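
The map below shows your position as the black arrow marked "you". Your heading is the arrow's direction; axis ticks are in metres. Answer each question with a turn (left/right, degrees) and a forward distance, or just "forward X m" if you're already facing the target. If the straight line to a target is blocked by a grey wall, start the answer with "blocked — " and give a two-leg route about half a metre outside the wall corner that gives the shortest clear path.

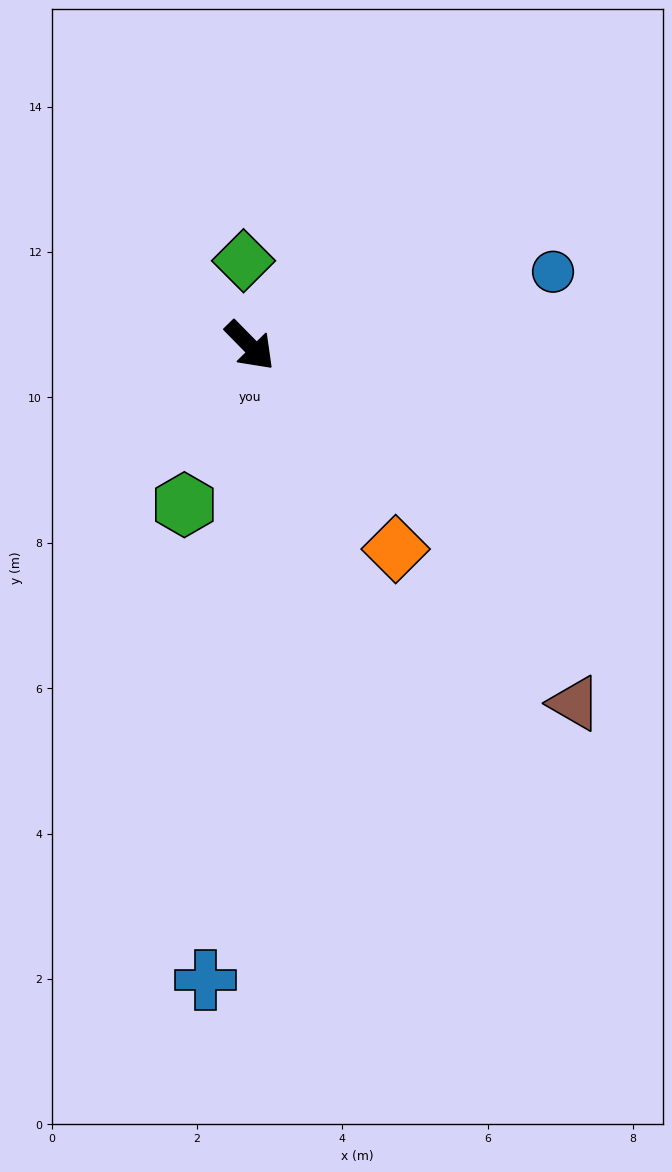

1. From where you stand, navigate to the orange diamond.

turn right 9°, forward 3.4 m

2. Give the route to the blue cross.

turn right 49°, forward 8.7 m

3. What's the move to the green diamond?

turn left 140°, forward 1.2 m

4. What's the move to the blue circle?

turn left 59°, forward 4.3 m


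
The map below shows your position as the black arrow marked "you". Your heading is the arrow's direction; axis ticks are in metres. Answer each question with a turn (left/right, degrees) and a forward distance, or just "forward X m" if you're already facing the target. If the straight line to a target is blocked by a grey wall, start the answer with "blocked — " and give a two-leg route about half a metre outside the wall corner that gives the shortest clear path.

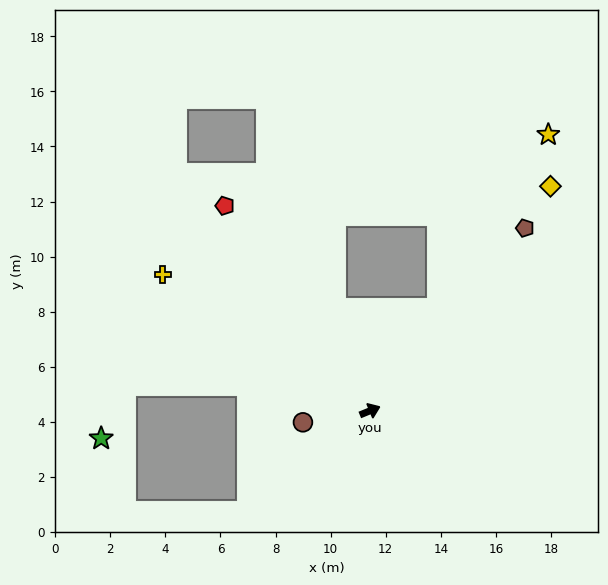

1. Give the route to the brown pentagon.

turn left 27°, forward 8.7 m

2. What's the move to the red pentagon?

turn left 103°, forward 9.1 m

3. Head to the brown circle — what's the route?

turn left 167°, forward 2.5 m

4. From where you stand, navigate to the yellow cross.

turn left 124°, forward 9.0 m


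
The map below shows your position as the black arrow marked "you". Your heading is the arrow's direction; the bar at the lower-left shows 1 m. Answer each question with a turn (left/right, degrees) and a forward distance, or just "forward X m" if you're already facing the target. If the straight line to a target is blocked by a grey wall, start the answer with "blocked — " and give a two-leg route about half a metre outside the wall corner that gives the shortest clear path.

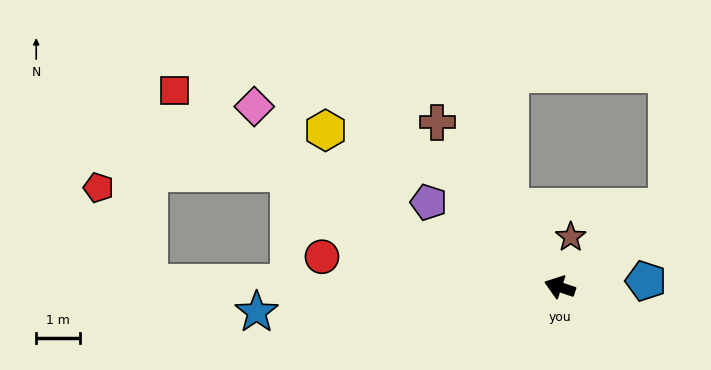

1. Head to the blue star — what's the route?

turn left 23°, forward 6.9 m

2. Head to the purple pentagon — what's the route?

turn right 14°, forward 3.6 m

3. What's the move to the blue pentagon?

turn right 157°, forward 2.0 m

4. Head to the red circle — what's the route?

turn left 11°, forward 5.5 m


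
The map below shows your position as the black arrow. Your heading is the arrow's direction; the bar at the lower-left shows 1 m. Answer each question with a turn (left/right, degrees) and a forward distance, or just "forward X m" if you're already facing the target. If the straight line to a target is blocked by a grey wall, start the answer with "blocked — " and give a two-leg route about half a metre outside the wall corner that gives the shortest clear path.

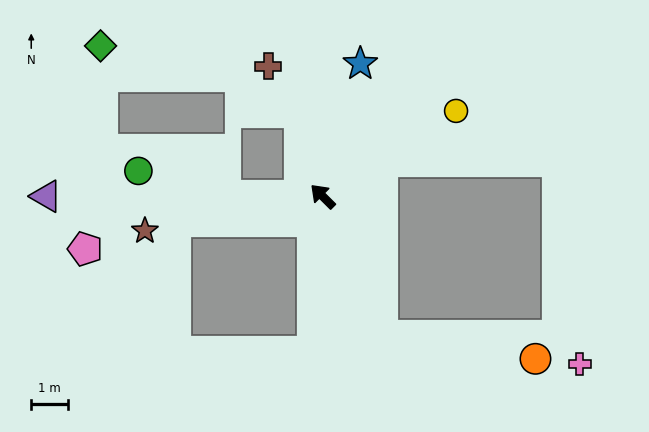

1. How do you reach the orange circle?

blocked — turn left 158°, forward 4.2 m, then turn left 58°, forward 4.2 m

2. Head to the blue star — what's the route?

turn right 61°, forward 3.8 m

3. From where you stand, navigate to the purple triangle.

turn left 45°, forward 7.6 m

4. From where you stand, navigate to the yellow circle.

turn right 103°, forward 4.3 m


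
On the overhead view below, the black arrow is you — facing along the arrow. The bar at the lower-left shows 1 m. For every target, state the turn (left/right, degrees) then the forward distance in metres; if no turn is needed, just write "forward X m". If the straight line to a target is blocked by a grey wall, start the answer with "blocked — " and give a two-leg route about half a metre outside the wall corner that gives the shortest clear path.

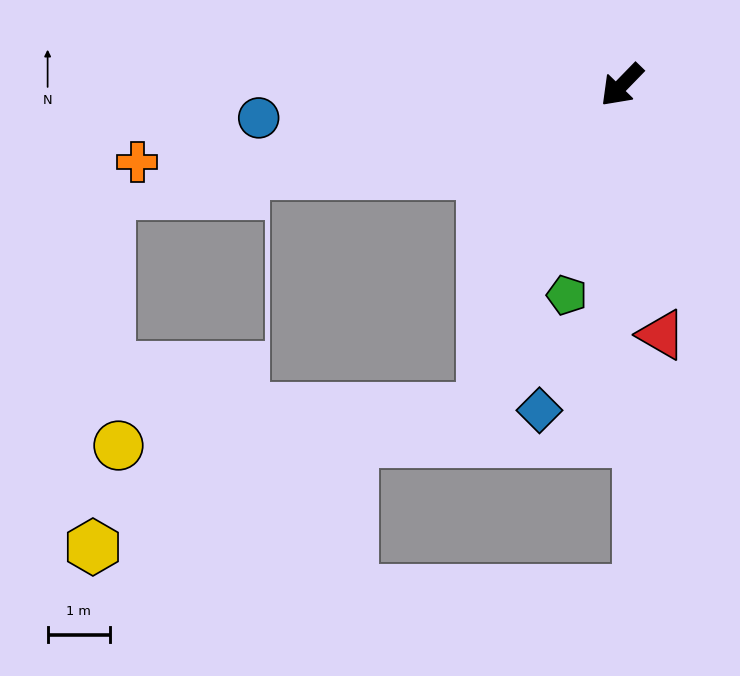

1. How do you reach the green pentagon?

turn left 30°, forward 3.5 m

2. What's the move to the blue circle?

turn right 41°, forward 5.9 m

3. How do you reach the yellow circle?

blocked — turn left 21°, forward 5.7 m, then turn right 61°, forward 5.9 m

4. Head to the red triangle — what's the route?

turn left 53°, forward 4.1 m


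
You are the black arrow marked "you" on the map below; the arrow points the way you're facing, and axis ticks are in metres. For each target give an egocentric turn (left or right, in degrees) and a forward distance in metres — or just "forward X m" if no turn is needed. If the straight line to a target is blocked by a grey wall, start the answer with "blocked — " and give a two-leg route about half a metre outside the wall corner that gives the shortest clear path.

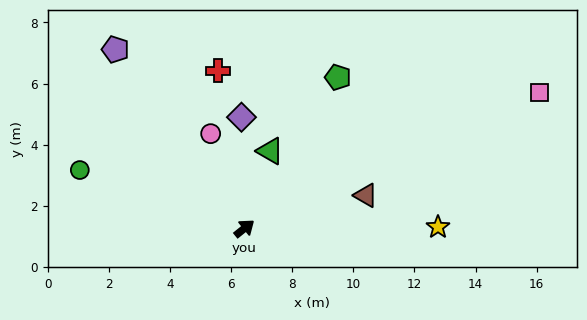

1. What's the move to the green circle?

turn left 122°, forward 5.7 m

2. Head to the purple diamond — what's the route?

turn left 53°, forward 3.6 m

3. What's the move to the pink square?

turn right 14°, forward 10.6 m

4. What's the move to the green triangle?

turn left 33°, forward 2.7 m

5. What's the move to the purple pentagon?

turn left 87°, forward 7.2 m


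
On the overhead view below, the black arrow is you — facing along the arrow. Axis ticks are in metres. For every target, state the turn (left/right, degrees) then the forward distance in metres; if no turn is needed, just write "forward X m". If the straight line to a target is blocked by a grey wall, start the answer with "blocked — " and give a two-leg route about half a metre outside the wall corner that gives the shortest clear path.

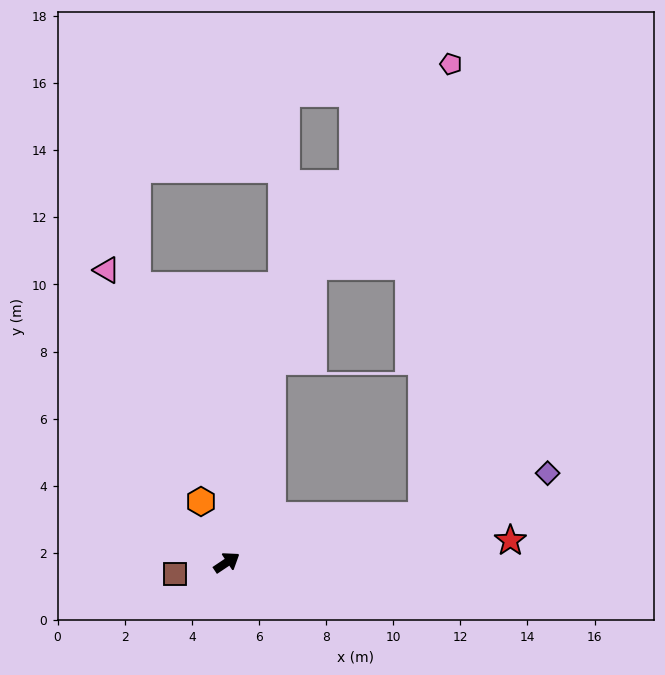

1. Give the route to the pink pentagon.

blocked — turn right 20°, forward 6.0 m, then turn left 73°, forward 13.5 m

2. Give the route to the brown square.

turn left 159°, forward 1.6 m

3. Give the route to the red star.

turn right 29°, forward 8.5 m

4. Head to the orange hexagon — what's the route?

turn left 79°, forward 2.0 m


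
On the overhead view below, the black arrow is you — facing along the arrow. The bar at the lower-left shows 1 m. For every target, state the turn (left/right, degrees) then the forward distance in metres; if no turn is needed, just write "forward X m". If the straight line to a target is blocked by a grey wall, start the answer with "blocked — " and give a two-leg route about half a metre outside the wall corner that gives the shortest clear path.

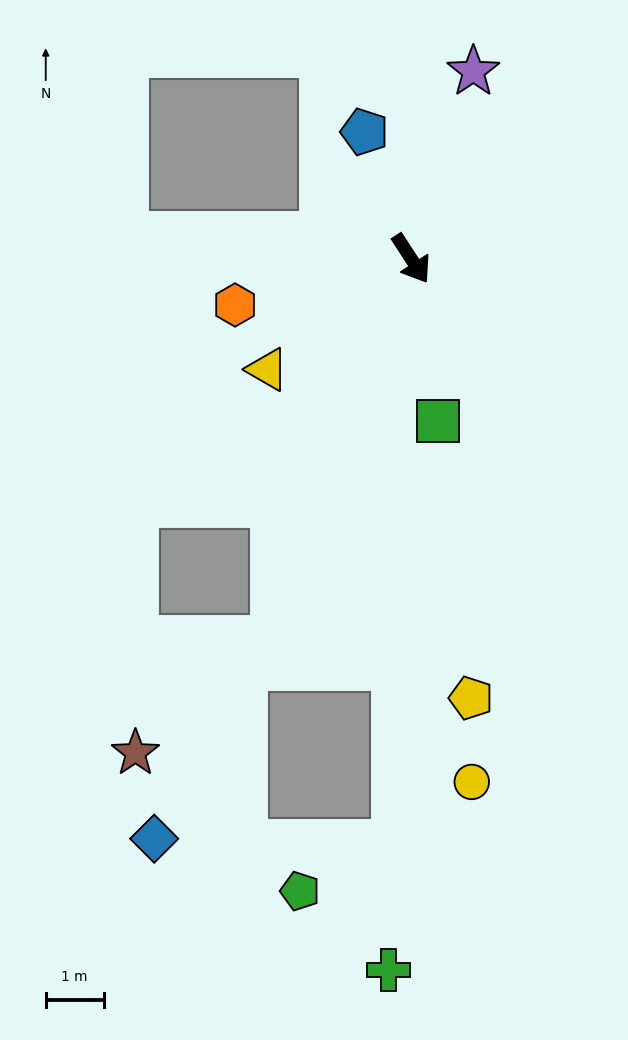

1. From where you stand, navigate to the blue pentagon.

turn left 167°, forward 2.3 m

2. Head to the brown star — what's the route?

blocked — turn right 53°, forward 7.0 m, then turn right 31°, forward 3.1 m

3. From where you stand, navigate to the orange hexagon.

turn right 108°, forward 3.1 m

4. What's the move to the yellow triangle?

turn right 85°, forward 3.1 m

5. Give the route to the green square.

turn right 24°, forward 2.8 m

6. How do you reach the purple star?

turn left 129°, forward 3.4 m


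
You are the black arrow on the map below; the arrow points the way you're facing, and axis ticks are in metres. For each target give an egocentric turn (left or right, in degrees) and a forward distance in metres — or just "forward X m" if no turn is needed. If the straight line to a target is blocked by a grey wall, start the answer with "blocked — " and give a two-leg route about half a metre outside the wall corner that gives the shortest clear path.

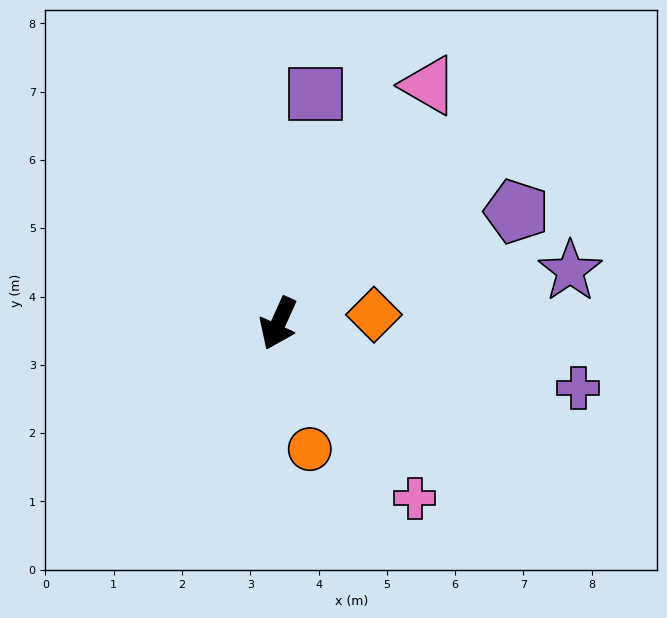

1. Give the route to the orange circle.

turn left 38°, forward 1.9 m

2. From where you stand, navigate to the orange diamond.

turn left 120°, forward 1.4 m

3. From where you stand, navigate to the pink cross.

turn left 62°, forward 3.2 m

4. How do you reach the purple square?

turn right 165°, forward 3.4 m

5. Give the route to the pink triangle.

turn left 172°, forward 4.1 m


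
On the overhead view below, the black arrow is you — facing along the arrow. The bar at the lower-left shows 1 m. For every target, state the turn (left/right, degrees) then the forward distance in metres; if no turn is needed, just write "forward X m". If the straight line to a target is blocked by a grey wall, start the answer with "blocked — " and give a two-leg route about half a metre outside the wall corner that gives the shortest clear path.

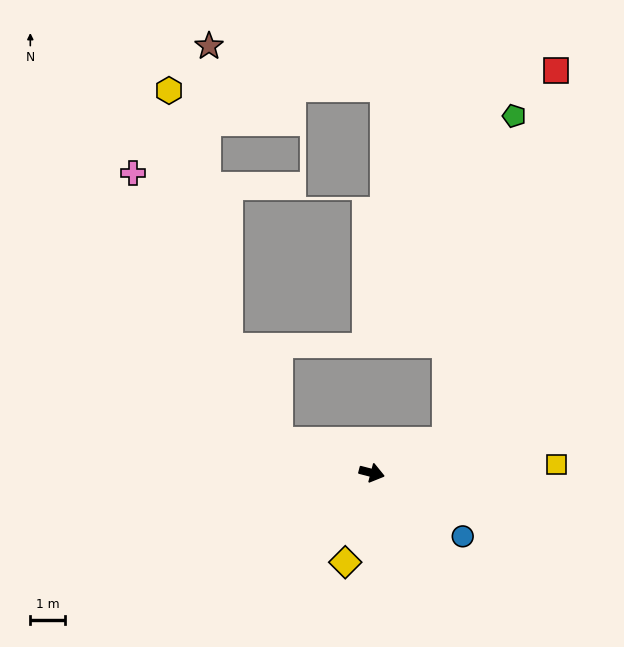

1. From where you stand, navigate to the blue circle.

turn right 20°, forward 3.2 m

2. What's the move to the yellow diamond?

turn right 92°, forward 2.7 m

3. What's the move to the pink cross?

blocked — turn left 176°, forward 2.9 m, then turn right 43°, forward 8.9 m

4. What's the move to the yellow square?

turn left 17°, forward 5.4 m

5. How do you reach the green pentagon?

blocked — turn left 37°, forward 2.4 m, then turn left 56°, forward 9.7 m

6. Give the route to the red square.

blocked — turn left 37°, forward 2.4 m, then turn left 51°, forward 11.3 m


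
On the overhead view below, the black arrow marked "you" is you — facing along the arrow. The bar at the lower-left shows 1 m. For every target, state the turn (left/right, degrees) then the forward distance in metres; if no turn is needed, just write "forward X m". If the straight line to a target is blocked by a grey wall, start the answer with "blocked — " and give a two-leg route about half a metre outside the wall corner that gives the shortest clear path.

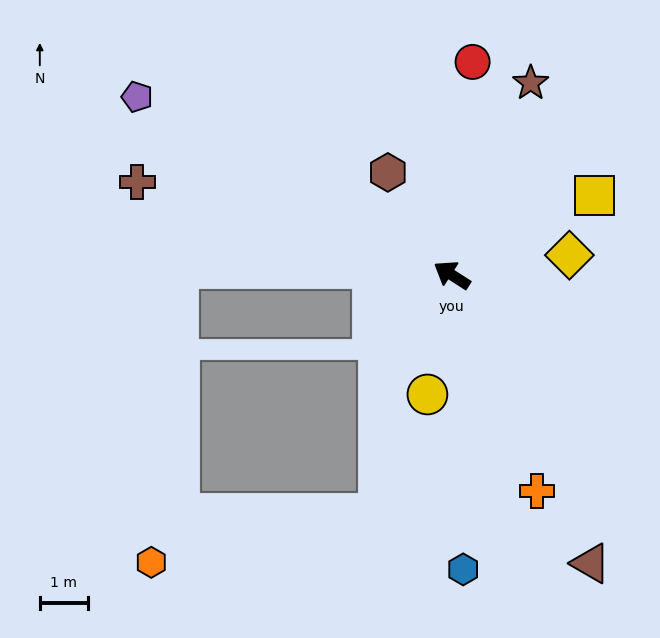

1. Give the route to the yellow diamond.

turn right 138°, forward 2.5 m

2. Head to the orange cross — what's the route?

turn left 144°, forward 4.9 m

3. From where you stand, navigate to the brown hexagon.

turn right 25°, forward 2.5 m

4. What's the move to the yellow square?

turn right 118°, forward 3.4 m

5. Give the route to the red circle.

turn right 63°, forward 4.5 m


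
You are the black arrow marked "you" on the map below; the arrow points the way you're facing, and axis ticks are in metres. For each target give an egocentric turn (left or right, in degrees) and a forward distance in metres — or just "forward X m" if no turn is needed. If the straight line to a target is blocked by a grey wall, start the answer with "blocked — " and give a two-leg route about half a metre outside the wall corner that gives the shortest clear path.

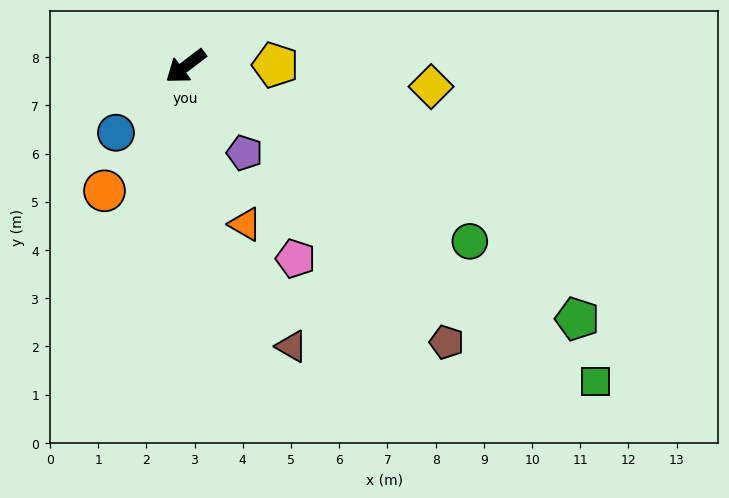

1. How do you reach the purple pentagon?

turn left 87°, forward 2.2 m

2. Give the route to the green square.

turn left 105°, forward 10.7 m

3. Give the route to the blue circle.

turn left 6°, forward 2.0 m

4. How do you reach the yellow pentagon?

turn left 143°, forward 1.9 m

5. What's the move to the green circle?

turn left 111°, forward 6.9 m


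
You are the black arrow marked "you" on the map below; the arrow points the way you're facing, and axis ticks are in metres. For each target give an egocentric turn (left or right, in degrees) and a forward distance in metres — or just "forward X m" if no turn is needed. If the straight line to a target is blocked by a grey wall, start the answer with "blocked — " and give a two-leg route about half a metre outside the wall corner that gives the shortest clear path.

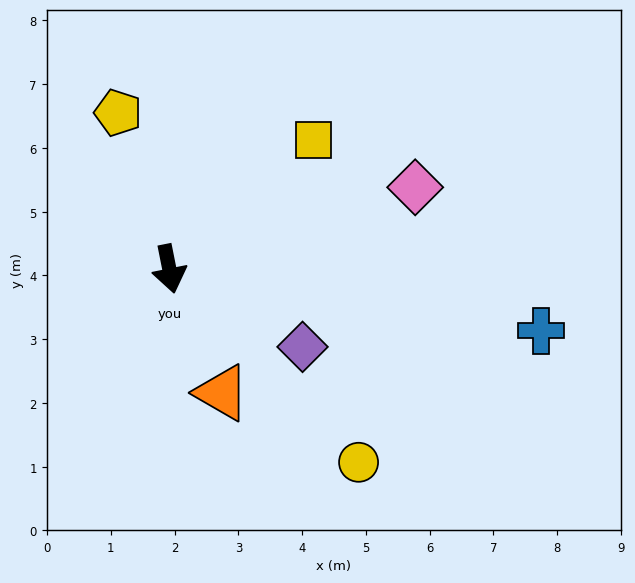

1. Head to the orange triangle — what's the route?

turn left 12°, forward 2.1 m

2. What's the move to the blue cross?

turn left 69°, forward 5.9 m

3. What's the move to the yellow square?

turn left 121°, forward 3.0 m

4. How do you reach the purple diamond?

turn left 48°, forward 2.4 m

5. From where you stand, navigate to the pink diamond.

turn left 97°, forward 4.1 m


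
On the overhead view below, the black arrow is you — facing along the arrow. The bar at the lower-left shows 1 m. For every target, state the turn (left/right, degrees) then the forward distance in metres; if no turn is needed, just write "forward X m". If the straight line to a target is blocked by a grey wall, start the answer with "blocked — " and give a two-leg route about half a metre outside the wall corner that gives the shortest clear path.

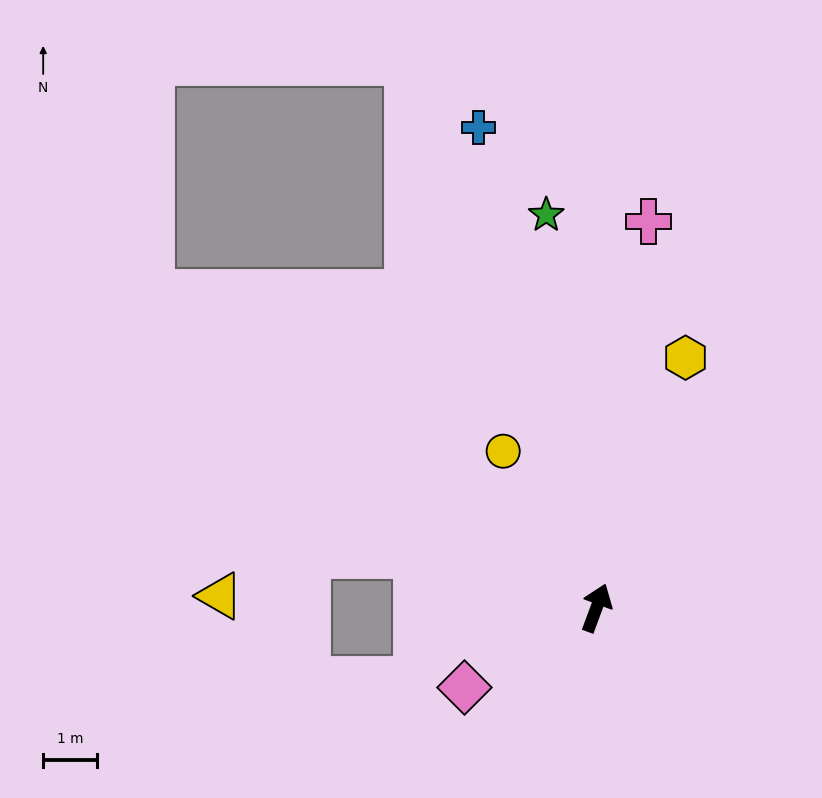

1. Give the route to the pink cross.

turn left 13°, forward 7.3 m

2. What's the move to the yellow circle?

turn left 51°, forward 3.4 m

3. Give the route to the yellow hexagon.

forward 4.9 m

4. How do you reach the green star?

turn left 28°, forward 7.4 m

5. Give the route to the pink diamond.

turn left 141°, forward 2.9 m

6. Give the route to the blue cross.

turn left 34°, forward 9.2 m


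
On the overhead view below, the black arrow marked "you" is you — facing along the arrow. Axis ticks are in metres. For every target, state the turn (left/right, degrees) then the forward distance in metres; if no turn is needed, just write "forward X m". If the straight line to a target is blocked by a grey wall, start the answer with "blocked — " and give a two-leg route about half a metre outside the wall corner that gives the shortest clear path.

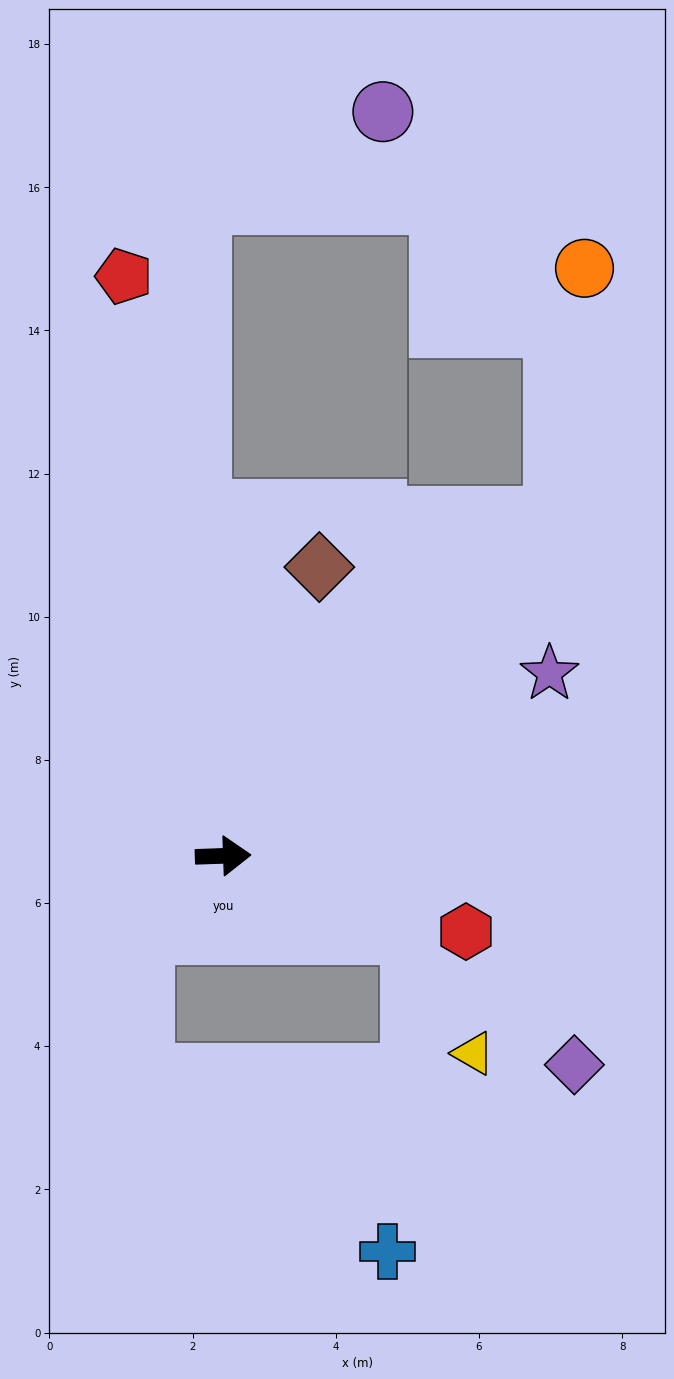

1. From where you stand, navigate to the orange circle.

blocked — turn left 44°, forward 6.6 m, then turn left 37°, forward 3.5 m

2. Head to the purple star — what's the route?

turn left 27°, forward 5.2 m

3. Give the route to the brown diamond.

turn left 70°, forward 4.3 m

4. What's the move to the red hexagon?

turn right 19°, forward 3.6 m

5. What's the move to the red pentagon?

turn left 98°, forward 8.2 m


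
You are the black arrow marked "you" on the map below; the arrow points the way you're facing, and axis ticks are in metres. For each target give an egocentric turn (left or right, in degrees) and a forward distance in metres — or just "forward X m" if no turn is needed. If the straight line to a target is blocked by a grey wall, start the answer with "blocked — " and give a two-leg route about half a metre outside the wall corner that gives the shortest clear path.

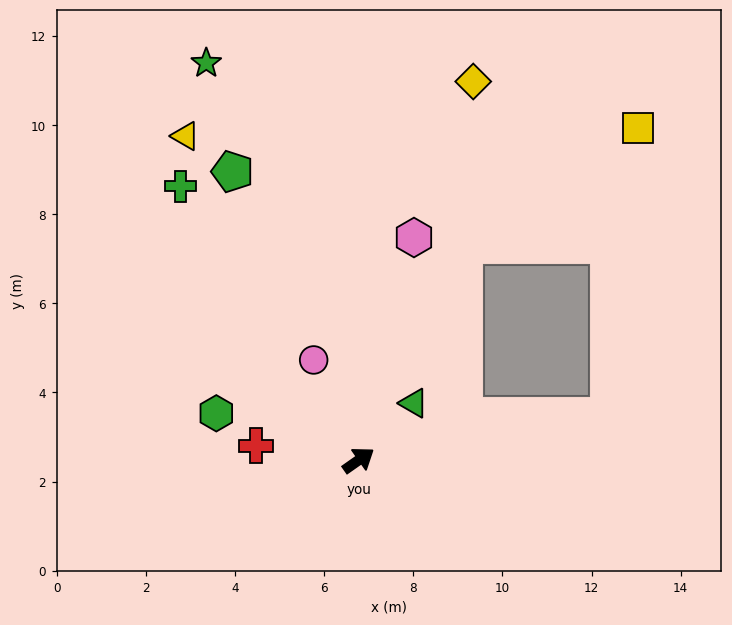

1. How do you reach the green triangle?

turn left 11°, forward 1.8 m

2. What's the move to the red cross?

turn left 137°, forward 2.3 m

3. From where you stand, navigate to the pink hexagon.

turn left 41°, forward 5.1 m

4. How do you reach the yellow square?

blocked — turn left 29°, forward 5.4 m, then turn right 30°, forward 4.7 m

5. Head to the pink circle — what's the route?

turn left 79°, forward 2.5 m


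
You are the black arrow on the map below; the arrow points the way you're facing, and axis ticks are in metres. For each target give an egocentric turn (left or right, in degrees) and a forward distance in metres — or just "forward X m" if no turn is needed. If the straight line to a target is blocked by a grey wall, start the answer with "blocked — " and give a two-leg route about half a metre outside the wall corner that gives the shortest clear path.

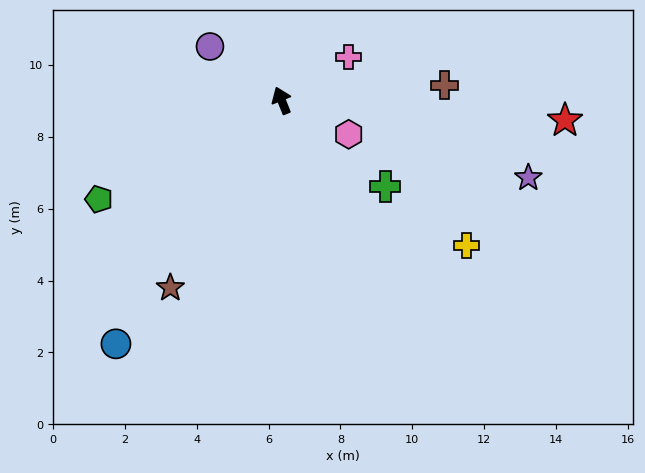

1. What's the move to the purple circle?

turn left 31°, forward 2.5 m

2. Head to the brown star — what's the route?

turn left 127°, forward 6.1 m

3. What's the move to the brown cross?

turn right 107°, forward 4.6 m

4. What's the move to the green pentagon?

turn left 97°, forward 5.8 m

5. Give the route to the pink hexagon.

turn right 139°, forward 2.1 m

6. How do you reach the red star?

turn right 116°, forward 7.9 m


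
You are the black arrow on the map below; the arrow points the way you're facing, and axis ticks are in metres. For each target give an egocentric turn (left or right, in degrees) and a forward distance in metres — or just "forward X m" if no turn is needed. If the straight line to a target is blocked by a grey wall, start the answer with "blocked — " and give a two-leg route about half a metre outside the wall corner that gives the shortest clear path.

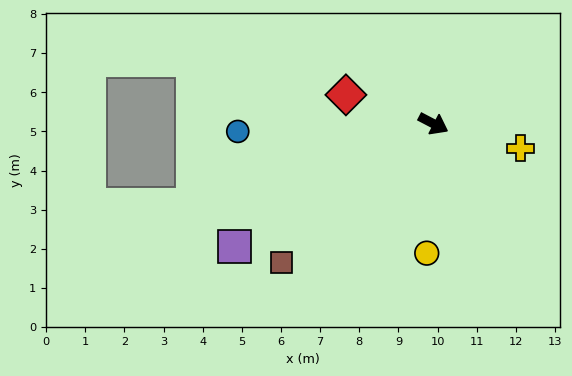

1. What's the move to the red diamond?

turn right 171°, forward 2.4 m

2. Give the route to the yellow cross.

turn left 12°, forward 2.3 m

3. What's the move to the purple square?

turn right 121°, forward 6.0 m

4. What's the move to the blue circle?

turn right 150°, forward 5.0 m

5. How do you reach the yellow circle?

turn right 65°, forward 3.3 m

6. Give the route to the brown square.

turn right 110°, forward 5.3 m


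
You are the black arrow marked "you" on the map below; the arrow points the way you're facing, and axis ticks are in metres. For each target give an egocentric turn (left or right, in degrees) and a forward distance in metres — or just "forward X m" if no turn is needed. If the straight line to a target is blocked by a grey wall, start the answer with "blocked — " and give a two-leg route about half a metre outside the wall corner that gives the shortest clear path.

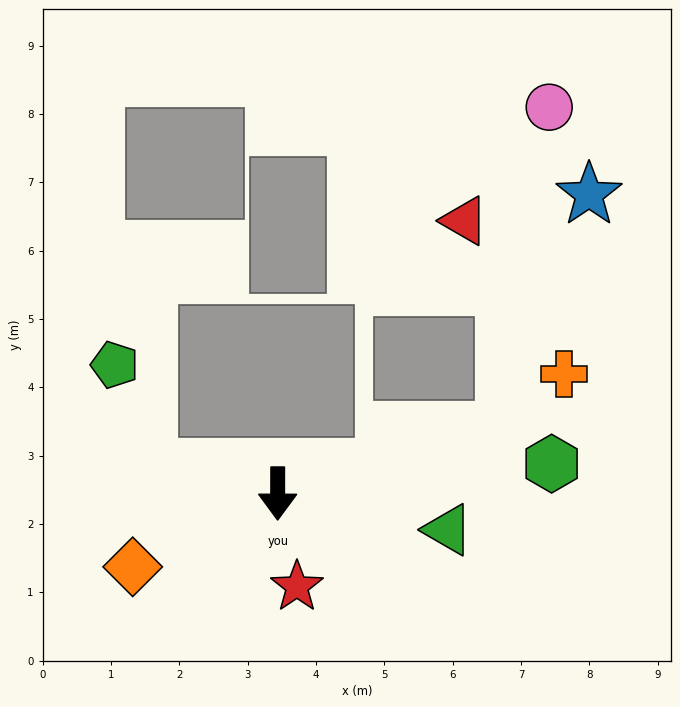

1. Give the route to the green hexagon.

turn left 96°, forward 4.0 m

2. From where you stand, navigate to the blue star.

blocked — turn left 105°, forward 3.4 m, then turn left 56°, forward 3.7 m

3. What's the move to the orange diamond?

turn right 63°, forward 2.4 m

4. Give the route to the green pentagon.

blocked — turn right 101°, forward 1.9 m, then turn right 61°, forward 1.6 m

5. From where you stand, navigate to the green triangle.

turn left 78°, forward 2.5 m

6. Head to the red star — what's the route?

turn left 12°, forward 1.4 m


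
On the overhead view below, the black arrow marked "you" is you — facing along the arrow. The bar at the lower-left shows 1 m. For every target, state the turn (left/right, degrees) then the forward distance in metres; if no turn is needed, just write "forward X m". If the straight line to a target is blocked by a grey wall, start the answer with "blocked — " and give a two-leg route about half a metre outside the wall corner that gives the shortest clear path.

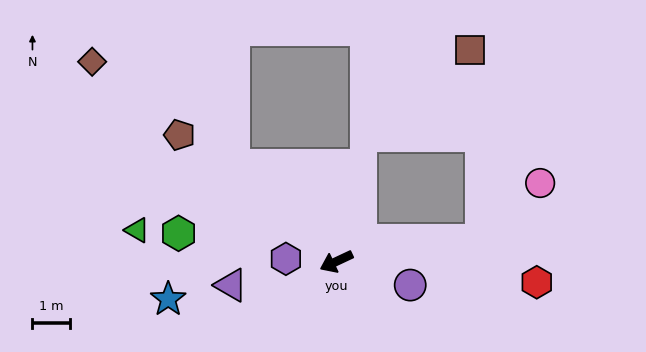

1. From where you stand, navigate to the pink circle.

blocked — turn left 163°, forward 3.9 m, then turn left 36°, forward 2.2 m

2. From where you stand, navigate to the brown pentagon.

turn right 64°, forward 5.4 m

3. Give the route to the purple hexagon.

turn right 28°, forward 1.4 m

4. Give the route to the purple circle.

turn left 137°, forward 2.1 m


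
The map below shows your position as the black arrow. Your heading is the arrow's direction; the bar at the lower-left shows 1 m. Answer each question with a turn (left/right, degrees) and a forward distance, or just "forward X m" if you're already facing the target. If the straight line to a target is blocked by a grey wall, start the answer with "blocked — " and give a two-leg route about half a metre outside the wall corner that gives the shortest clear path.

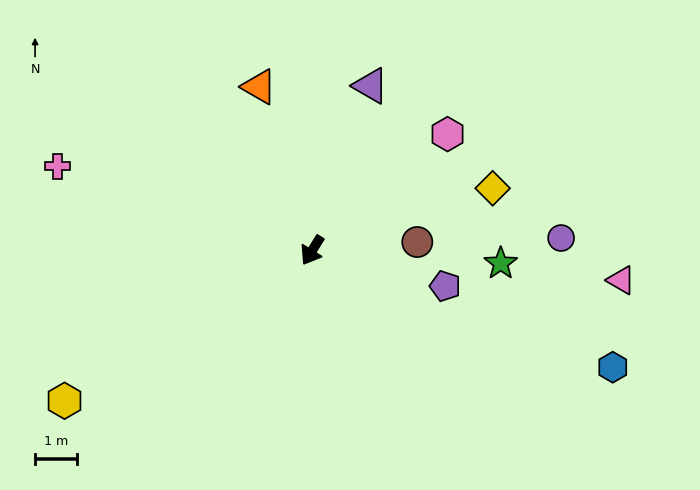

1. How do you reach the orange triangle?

turn right 130°, forward 4.1 m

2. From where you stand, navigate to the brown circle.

turn left 126°, forward 2.5 m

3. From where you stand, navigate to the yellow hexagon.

turn right 27°, forward 7.0 m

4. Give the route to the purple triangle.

turn right 168°, forward 4.2 m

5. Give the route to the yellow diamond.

turn left 141°, forward 4.6 m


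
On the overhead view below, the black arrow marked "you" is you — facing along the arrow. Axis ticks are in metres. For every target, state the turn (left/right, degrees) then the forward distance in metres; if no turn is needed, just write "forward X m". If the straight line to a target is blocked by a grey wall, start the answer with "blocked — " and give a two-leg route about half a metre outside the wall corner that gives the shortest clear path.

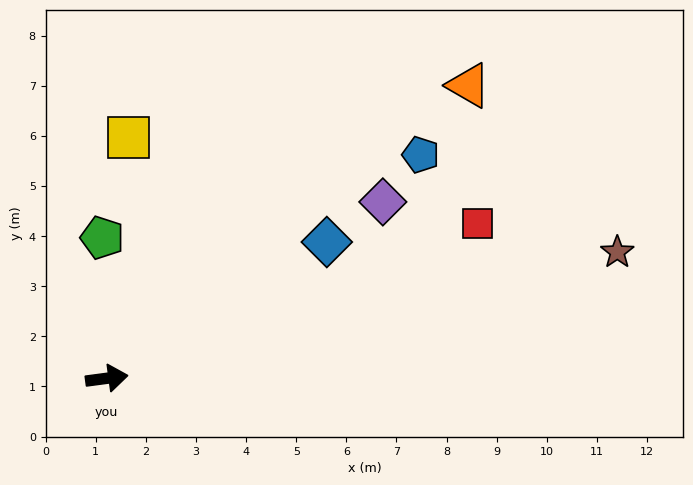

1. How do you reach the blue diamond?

turn left 24°, forward 5.2 m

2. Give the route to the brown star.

turn left 6°, forward 10.5 m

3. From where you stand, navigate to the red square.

turn left 15°, forward 8.0 m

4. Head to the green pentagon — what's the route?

turn left 84°, forward 2.8 m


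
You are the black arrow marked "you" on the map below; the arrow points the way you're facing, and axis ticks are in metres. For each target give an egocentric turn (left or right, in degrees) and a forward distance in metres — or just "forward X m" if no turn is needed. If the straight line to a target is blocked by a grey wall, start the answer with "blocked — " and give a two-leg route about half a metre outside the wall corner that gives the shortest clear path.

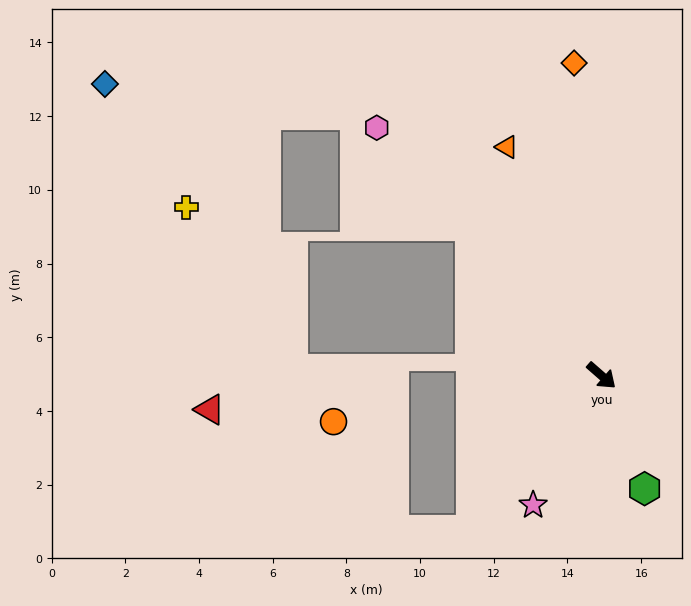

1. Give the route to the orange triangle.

turn left 154°, forward 6.7 m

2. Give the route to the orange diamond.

turn left 136°, forward 8.5 m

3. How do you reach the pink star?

turn right 77°, forward 4.0 m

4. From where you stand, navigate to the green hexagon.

turn right 28°, forward 3.3 m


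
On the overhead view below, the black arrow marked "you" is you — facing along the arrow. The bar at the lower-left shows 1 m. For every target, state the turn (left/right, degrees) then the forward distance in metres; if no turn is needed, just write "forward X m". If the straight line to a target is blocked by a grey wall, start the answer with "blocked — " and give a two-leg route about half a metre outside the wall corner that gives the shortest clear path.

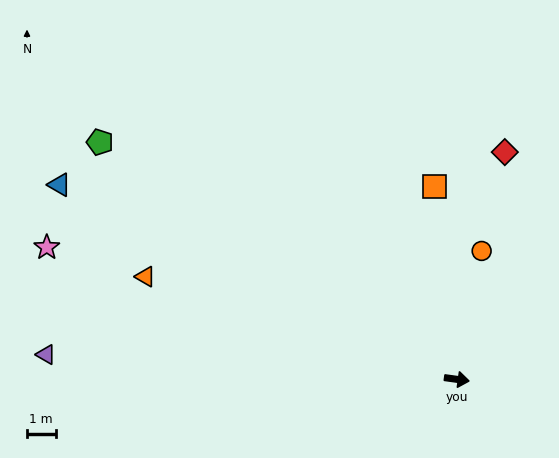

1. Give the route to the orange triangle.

turn left 170°, forward 11.5 m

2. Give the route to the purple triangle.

turn right 176°, forward 14.4 m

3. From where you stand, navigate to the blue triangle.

turn left 162°, forward 15.5 m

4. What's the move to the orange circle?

turn left 87°, forward 4.6 m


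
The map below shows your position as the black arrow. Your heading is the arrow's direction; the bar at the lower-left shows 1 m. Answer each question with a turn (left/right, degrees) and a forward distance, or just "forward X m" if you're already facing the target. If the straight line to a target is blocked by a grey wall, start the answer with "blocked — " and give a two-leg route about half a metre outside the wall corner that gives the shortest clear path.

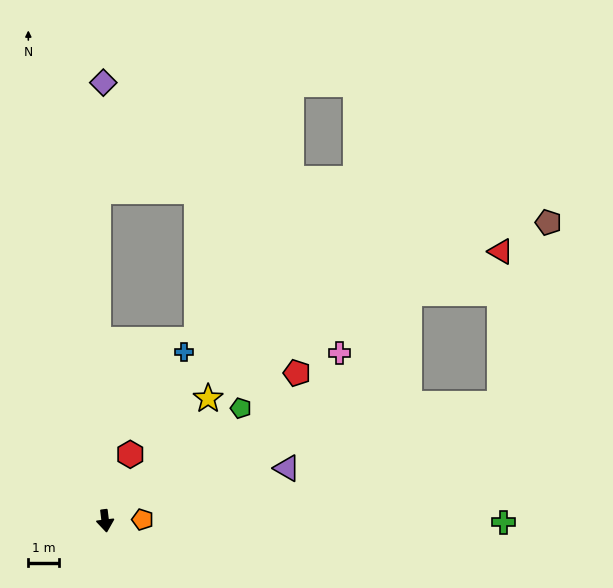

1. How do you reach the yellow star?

turn left 133°, forward 5.2 m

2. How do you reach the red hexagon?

turn left 152°, forward 2.3 m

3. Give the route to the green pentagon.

turn left 123°, forward 5.7 m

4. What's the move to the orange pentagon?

turn left 85°, forward 1.2 m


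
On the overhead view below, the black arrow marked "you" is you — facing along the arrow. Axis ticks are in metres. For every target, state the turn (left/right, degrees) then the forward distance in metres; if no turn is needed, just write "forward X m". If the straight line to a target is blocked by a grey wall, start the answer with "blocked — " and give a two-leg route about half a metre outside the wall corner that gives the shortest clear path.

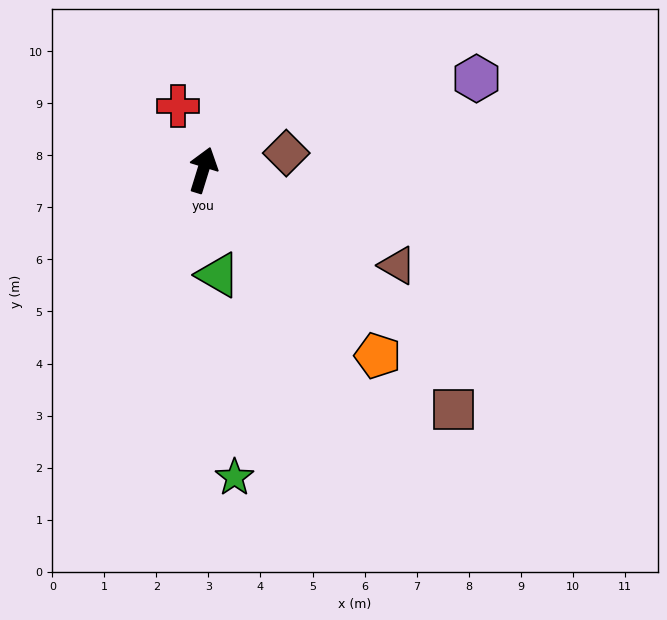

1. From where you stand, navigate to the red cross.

turn left 39°, forward 1.3 m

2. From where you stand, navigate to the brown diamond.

turn right 61°, forward 1.6 m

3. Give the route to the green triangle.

turn right 155°, forward 2.0 m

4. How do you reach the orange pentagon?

turn right 120°, forward 4.9 m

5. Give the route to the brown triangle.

turn right 99°, forward 4.2 m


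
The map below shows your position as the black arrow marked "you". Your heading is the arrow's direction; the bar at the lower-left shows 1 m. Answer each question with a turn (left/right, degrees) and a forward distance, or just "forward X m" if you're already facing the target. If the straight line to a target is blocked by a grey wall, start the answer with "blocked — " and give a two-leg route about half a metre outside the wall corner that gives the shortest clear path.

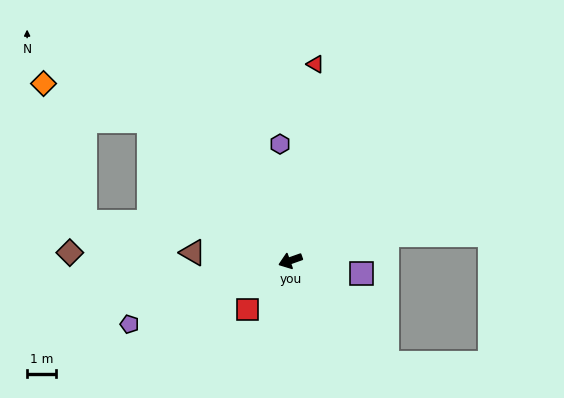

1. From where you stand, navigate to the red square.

turn left 29°, forward 2.2 m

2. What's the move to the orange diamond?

blocked — turn right 64°, forward 6.8 m, then turn left 25°, forward 3.8 m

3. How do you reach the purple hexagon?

turn right 104°, forward 4.0 m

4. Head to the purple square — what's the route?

turn left 150°, forward 2.5 m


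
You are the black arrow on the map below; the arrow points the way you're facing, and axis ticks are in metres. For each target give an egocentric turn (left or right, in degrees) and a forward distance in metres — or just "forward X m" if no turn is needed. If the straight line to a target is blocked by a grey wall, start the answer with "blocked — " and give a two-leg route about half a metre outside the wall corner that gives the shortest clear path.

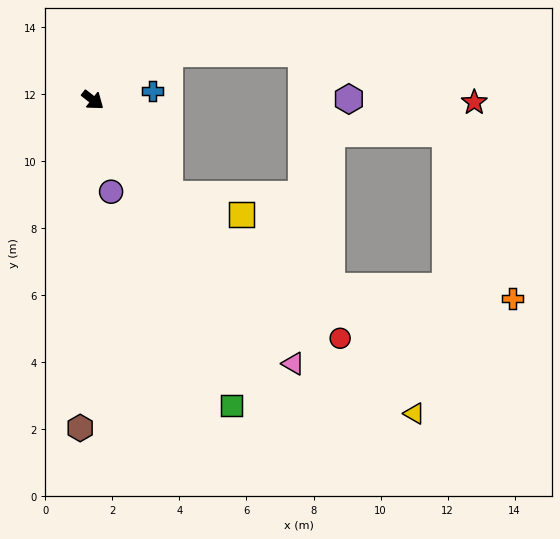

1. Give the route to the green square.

turn right 27°, forward 10.0 m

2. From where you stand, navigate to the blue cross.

turn left 47°, forward 1.8 m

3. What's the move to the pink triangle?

turn right 15°, forward 9.9 m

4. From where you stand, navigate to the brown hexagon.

turn right 54°, forward 9.8 m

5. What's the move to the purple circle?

turn right 41°, forward 2.8 m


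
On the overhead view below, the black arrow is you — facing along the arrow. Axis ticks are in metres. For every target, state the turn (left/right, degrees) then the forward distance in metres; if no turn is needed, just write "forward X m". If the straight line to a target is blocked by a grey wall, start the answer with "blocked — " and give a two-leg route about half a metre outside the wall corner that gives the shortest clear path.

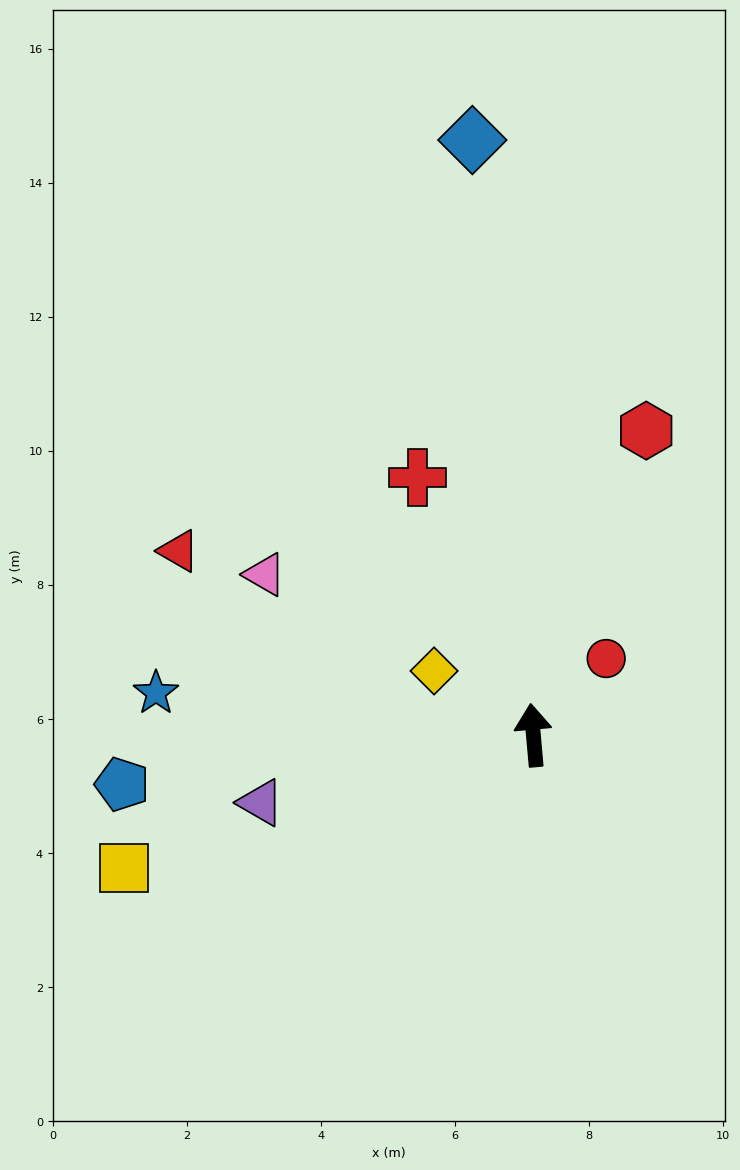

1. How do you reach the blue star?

turn left 79°, forward 5.7 m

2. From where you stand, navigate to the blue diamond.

forward 8.9 m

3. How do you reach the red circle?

turn right 49°, forward 1.6 m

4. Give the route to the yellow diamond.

turn left 52°, forward 1.8 m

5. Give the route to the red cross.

turn left 19°, forward 4.2 m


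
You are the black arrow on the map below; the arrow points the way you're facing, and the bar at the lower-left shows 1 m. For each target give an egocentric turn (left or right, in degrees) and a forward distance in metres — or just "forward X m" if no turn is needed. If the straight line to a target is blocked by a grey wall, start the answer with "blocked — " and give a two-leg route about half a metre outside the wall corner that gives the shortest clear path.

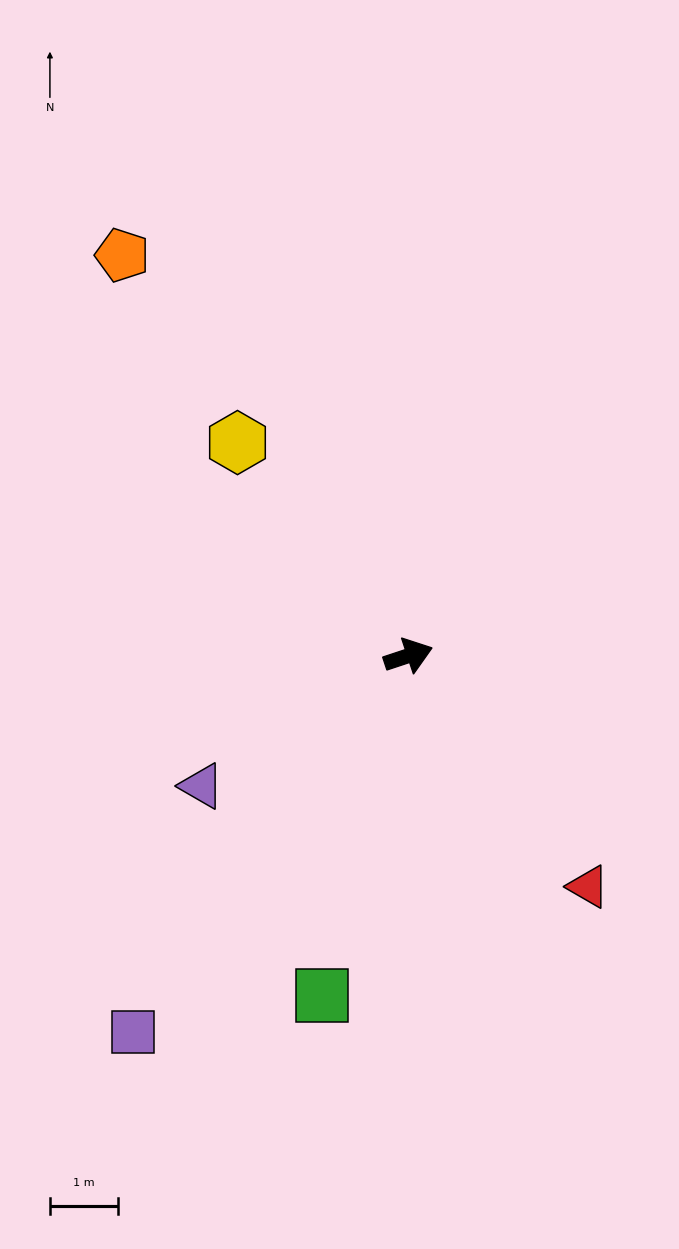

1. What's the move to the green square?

turn right 123°, forward 5.1 m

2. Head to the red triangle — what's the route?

turn right 70°, forward 4.3 m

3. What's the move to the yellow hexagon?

turn left 110°, forward 4.0 m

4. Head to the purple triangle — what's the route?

turn right 166°, forward 3.6 m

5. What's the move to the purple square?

turn right 145°, forward 6.8 m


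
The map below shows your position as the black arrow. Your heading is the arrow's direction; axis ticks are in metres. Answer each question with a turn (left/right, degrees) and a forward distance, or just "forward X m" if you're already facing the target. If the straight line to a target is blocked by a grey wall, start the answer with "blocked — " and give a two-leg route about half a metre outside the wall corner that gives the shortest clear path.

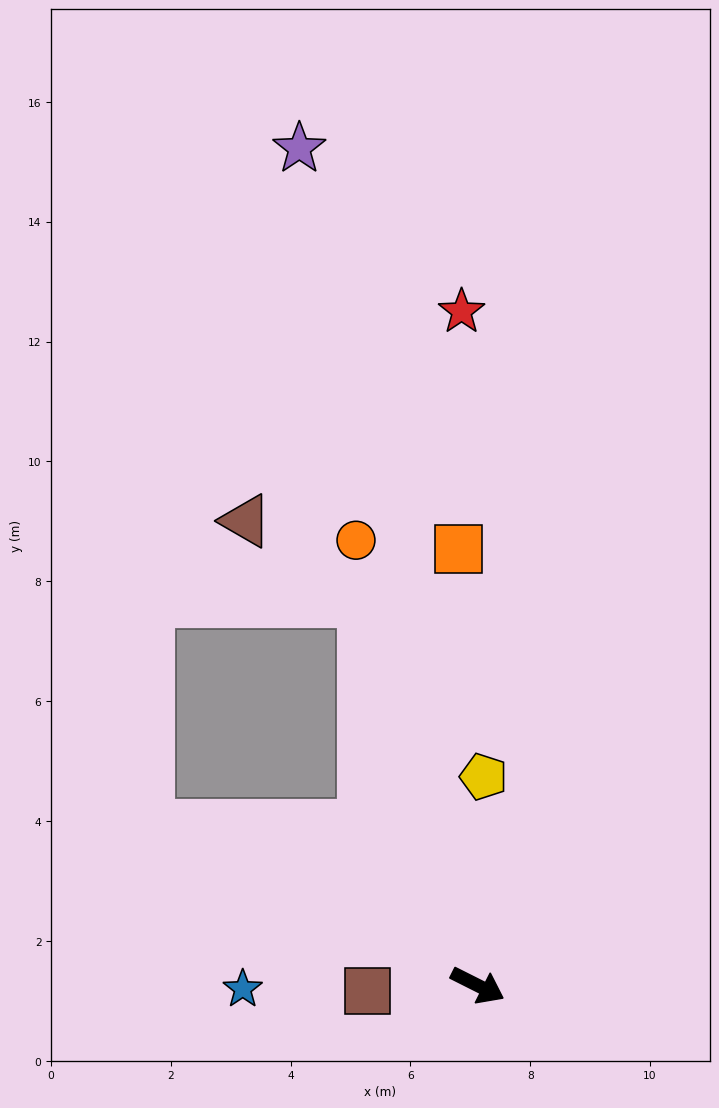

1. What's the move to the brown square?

turn right 150°, forward 1.8 m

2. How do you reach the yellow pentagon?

turn left 115°, forward 3.5 m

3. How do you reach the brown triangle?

blocked — turn left 133°, forward 6.7 m, then turn left 39°, forward 2.4 m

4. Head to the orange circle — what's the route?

turn left 132°, forward 7.7 m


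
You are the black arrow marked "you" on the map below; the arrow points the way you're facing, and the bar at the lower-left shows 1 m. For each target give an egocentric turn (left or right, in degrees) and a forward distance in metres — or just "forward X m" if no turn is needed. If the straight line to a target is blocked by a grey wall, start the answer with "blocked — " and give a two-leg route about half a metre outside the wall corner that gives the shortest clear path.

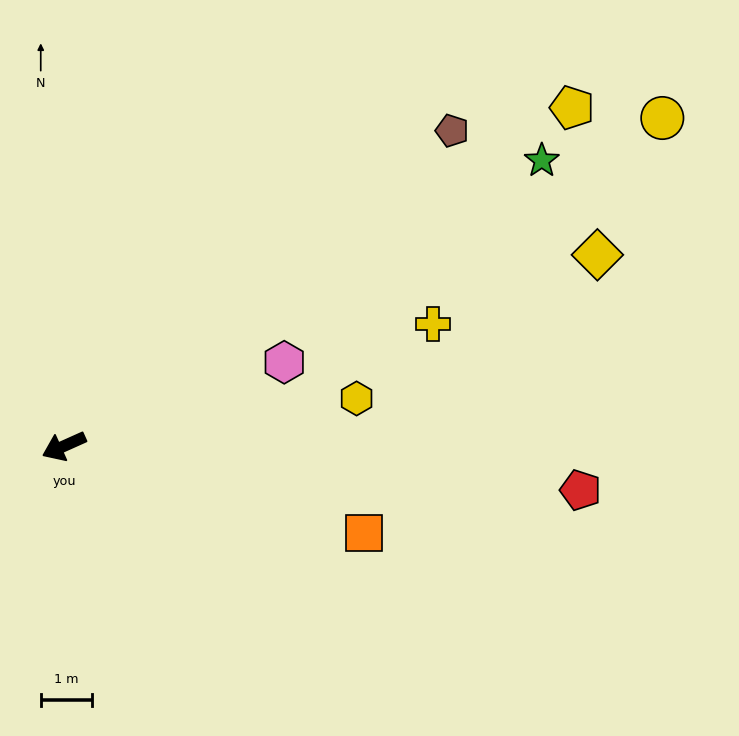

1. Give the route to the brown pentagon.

turn right 165°, forward 9.8 m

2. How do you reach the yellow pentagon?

turn right 170°, forward 12.0 m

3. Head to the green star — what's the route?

turn right 173°, forward 10.9 m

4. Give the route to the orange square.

turn left 140°, forward 6.1 m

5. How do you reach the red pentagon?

turn left 151°, forward 10.2 m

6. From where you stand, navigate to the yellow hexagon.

turn left 165°, forward 5.8 m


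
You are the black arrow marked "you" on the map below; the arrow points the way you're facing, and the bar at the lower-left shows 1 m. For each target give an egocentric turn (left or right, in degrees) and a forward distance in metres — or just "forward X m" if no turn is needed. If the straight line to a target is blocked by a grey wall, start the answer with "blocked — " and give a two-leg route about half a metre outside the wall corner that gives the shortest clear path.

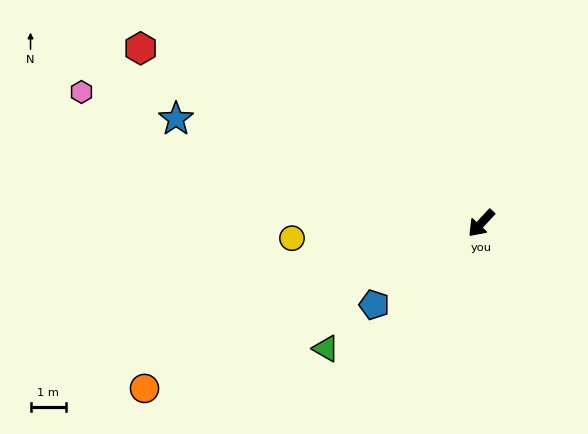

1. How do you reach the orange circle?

turn right 21°, forward 10.5 m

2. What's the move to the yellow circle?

turn right 43°, forward 5.3 m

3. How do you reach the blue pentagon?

turn right 10°, forward 3.8 m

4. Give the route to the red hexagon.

turn right 74°, forward 10.7 m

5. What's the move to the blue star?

turn right 66°, forward 9.0 m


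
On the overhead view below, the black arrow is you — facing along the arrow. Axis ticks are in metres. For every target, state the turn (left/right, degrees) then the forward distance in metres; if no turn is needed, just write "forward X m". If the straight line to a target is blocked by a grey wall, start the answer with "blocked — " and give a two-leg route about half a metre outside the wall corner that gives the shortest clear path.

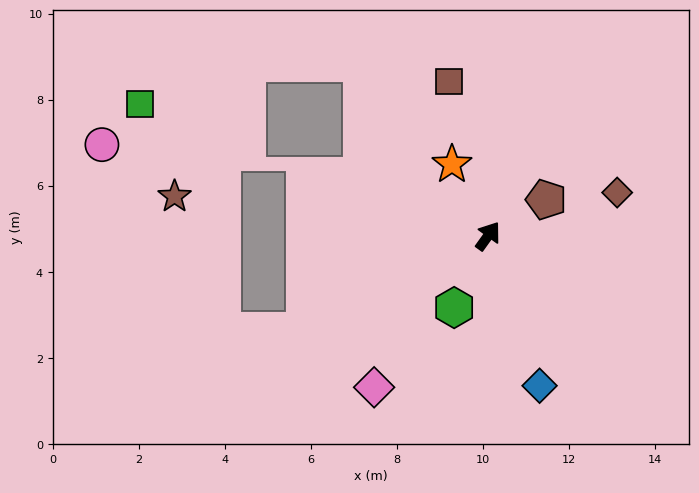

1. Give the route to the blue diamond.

turn right 125°, forward 3.7 m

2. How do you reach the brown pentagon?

turn right 22°, forward 1.6 m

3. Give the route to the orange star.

turn left 62°, forward 1.9 m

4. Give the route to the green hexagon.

turn right 170°, forward 1.8 m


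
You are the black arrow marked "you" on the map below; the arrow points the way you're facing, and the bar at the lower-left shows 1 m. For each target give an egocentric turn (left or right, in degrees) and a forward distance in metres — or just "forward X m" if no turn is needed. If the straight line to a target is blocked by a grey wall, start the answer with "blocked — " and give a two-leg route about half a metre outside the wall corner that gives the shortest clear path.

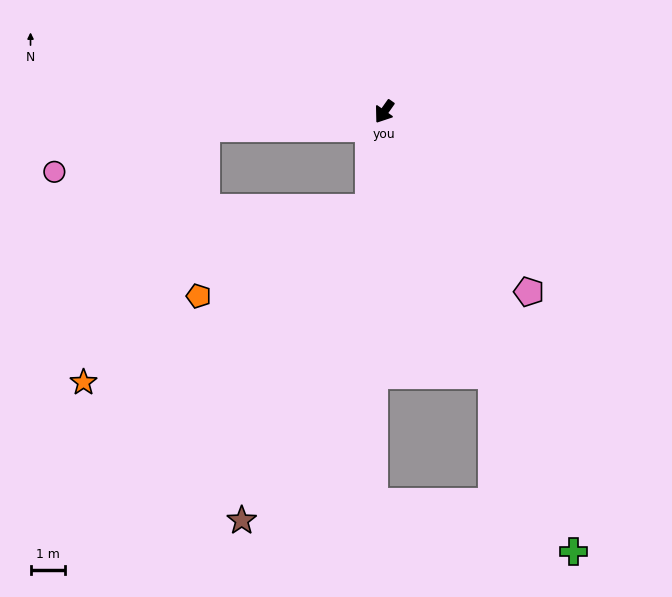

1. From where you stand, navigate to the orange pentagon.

blocked — turn left 27°, forward 2.9 m, then turn right 55°, forward 5.6 m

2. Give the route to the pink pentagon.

turn left 74°, forward 6.7 m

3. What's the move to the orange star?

blocked — turn right 50°, forward 5.2 m, then turn left 60°, forward 8.2 m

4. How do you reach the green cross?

turn left 59°, forward 13.9 m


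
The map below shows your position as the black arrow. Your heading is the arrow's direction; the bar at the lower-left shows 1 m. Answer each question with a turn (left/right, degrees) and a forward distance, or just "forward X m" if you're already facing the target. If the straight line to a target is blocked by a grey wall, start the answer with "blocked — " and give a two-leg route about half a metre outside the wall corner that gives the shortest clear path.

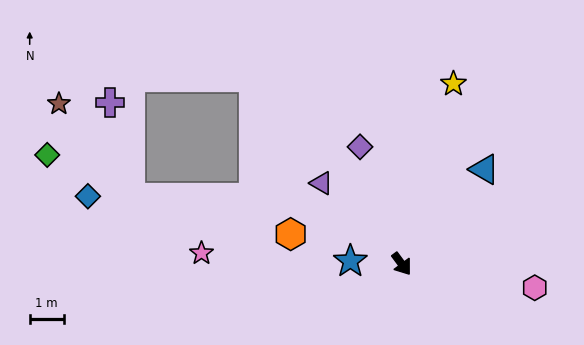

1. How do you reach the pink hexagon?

turn left 43°, forward 4.0 m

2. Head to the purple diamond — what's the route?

turn left 163°, forward 3.7 m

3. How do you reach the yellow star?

turn left 127°, forward 5.5 m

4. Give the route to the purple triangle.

turn right 172°, forward 3.3 m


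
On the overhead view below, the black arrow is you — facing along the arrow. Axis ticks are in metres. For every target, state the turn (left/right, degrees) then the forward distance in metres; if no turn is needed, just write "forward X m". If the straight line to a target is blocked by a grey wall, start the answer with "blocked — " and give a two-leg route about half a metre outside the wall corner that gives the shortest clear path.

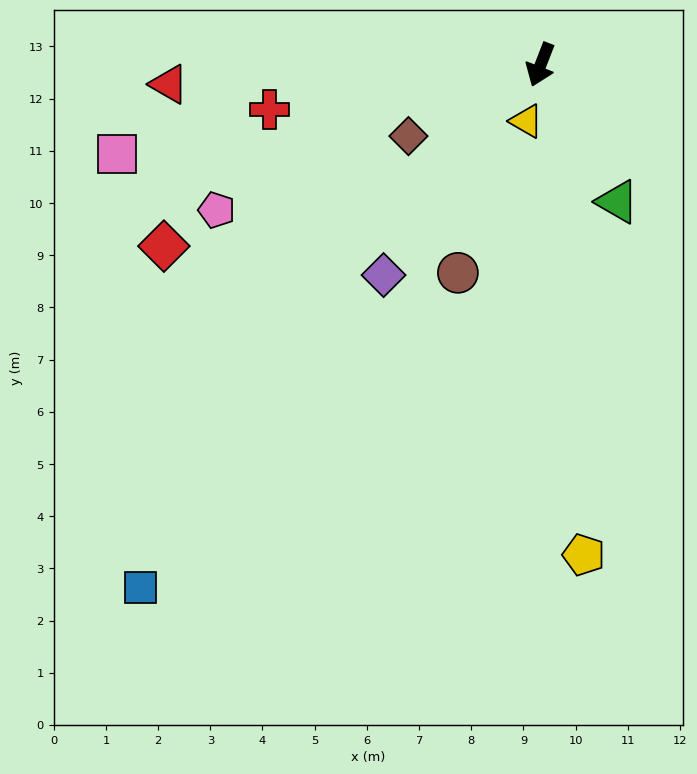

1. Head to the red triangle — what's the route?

turn right 66°, forward 7.1 m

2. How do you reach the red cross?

turn right 59°, forward 5.3 m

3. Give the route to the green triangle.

turn left 50°, forward 3.0 m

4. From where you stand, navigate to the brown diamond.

turn right 40°, forward 2.9 m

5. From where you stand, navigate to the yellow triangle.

turn left 7°, forward 1.1 m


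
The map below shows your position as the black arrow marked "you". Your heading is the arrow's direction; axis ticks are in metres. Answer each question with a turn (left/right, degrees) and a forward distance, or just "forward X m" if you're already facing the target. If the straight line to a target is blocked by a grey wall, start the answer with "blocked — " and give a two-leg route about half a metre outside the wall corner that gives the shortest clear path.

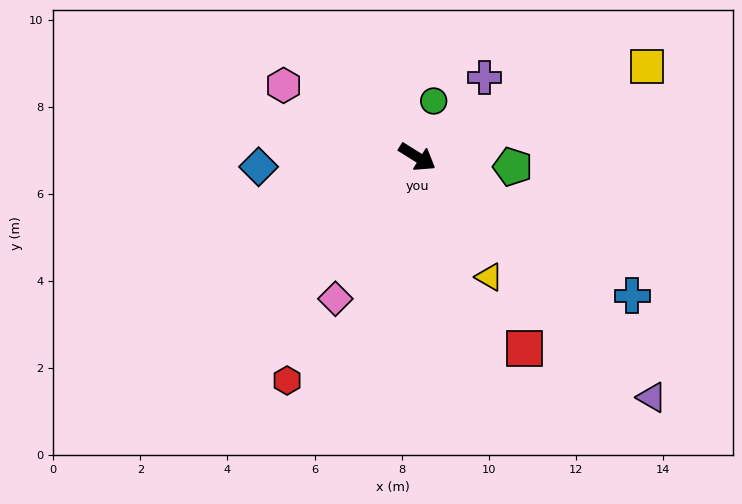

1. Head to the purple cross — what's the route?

turn left 82°, forward 2.4 m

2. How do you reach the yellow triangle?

turn right 27°, forward 3.2 m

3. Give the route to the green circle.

turn left 106°, forward 1.3 m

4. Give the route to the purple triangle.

turn right 14°, forward 7.7 m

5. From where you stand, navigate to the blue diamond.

turn right 144°, forward 3.7 m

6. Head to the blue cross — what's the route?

forward 5.9 m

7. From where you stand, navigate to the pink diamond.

turn right 88°, forward 3.8 m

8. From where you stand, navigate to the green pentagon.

turn left 26°, forward 2.2 m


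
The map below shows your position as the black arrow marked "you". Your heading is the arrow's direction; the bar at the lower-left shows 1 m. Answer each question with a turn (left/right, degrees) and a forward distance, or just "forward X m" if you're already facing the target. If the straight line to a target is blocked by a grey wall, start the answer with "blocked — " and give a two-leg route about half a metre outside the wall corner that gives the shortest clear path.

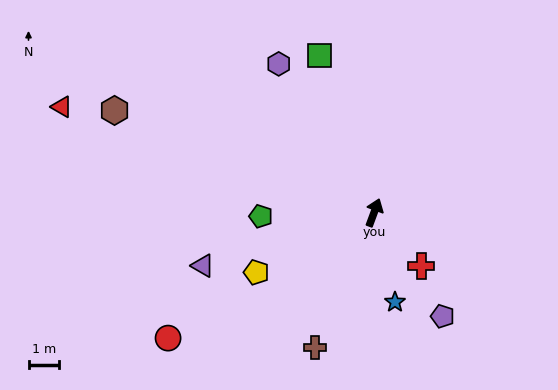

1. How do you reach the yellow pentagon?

turn left 137°, forward 4.3 m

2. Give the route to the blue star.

turn right 147°, forward 3.0 m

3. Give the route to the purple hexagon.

turn left 53°, forward 5.7 m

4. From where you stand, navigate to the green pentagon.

turn left 112°, forward 3.7 m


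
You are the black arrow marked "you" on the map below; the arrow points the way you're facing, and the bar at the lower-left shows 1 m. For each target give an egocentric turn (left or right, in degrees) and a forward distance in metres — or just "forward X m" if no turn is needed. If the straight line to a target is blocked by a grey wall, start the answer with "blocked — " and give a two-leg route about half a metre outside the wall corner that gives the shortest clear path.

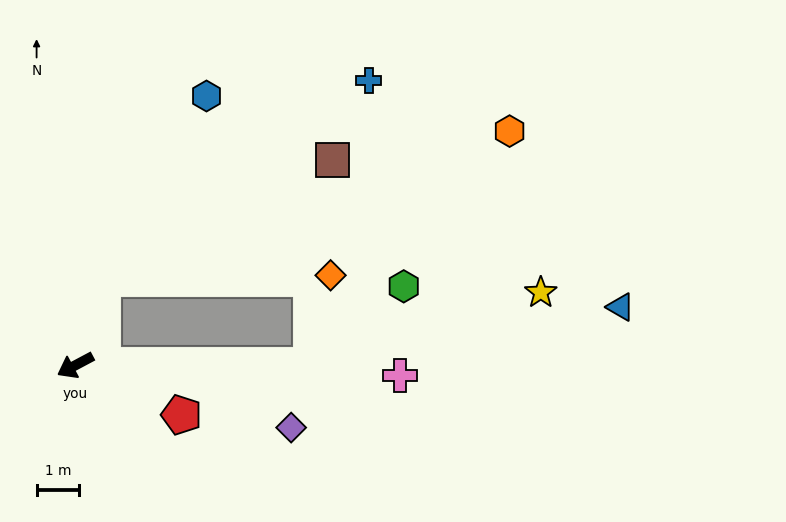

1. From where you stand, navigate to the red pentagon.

turn left 127°, forward 2.7 m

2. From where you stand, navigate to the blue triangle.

blocked — turn left 152°, forward 5.5 m, then turn left 11°, forward 7.3 m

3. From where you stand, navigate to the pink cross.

turn left 150°, forward 7.6 m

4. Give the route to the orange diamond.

blocked — turn right 135°, forward 2.1 m, then turn right 72°, forward 5.3 m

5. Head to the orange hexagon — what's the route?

blocked — turn right 135°, forward 2.1 m, then turn right 53°, forward 10.1 m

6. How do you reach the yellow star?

blocked — turn left 152°, forward 5.5 m, then turn left 18°, forward 5.6 m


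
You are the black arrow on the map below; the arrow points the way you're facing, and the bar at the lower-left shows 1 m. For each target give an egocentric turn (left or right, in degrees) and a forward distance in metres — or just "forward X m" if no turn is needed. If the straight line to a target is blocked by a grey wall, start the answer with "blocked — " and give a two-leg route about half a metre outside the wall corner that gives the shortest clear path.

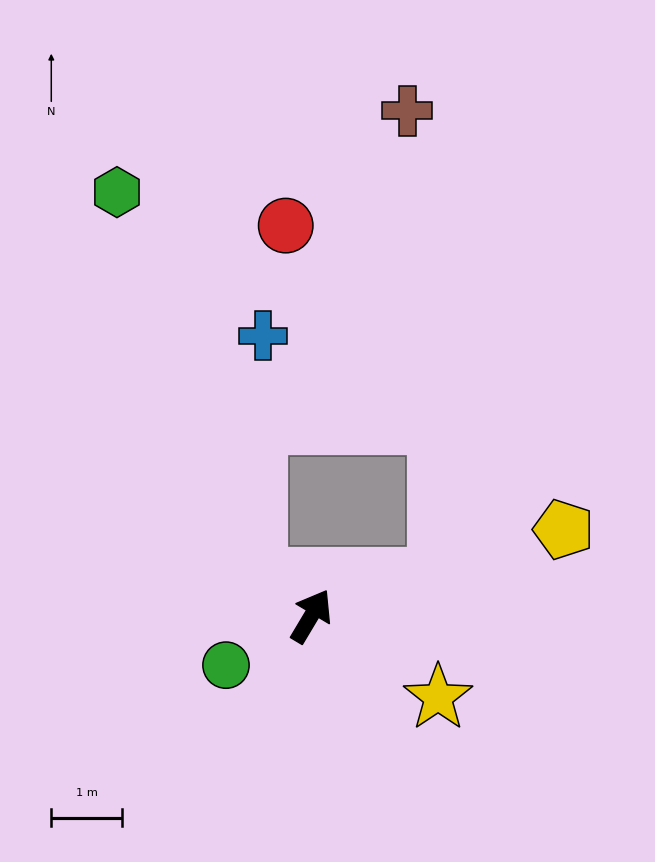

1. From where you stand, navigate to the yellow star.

turn right 92°, forward 2.1 m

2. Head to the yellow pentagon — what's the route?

turn right 40°, forward 3.8 m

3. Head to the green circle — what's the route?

turn left 151°, forward 1.4 m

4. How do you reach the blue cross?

blocked — turn left 85°, forward 0.9 m, then turn right 55°, forward 3.4 m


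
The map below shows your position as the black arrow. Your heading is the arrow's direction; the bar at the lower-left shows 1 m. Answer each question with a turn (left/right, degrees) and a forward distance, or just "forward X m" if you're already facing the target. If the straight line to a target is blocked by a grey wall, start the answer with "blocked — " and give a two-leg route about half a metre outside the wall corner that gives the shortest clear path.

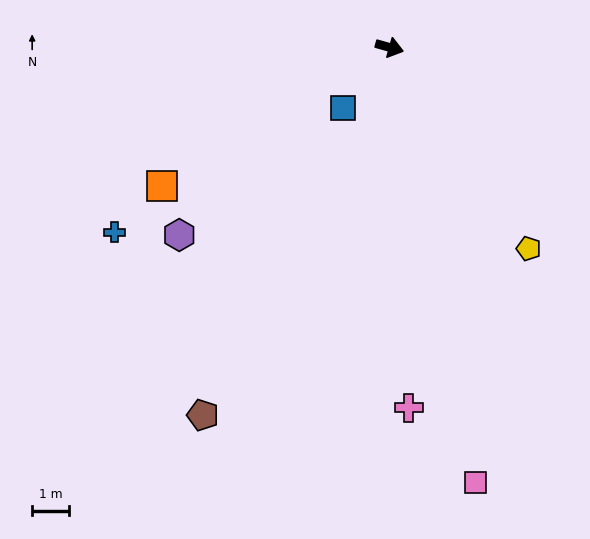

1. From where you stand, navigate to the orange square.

turn right 133°, forward 7.1 m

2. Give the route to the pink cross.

turn right 71°, forward 9.7 m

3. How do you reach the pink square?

turn right 63°, forward 11.9 m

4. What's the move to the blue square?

turn right 112°, forward 2.1 m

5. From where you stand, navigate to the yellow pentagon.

turn right 40°, forward 6.6 m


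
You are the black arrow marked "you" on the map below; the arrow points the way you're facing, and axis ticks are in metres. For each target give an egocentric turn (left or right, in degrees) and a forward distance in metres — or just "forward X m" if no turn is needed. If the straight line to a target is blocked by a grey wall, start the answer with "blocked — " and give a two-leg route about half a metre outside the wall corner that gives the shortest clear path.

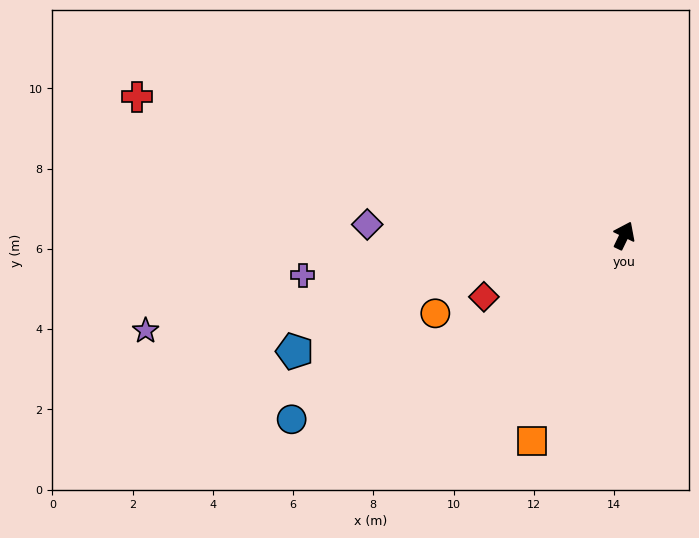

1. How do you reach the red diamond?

turn left 139°, forward 3.8 m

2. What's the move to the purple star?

turn left 127°, forward 12.2 m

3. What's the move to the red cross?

turn left 100°, forward 12.6 m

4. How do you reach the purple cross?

turn left 123°, forward 8.1 m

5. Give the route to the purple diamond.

turn left 113°, forward 6.4 m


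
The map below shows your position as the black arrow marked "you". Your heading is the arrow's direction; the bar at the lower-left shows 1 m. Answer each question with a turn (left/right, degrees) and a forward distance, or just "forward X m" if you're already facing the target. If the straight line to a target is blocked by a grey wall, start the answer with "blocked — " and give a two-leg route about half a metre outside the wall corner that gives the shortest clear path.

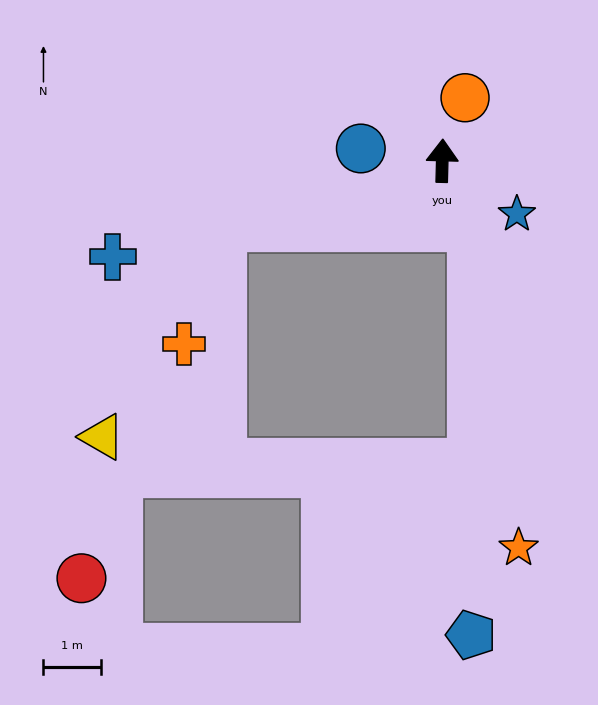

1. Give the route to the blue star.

turn right 124°, forward 1.6 m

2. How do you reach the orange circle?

turn right 18°, forward 1.2 m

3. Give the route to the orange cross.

blocked — turn left 108°, forward 4.0 m, then turn left 56°, forward 2.1 m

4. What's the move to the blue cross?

turn left 108°, forward 6.0 m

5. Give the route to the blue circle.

turn left 83°, forward 1.4 m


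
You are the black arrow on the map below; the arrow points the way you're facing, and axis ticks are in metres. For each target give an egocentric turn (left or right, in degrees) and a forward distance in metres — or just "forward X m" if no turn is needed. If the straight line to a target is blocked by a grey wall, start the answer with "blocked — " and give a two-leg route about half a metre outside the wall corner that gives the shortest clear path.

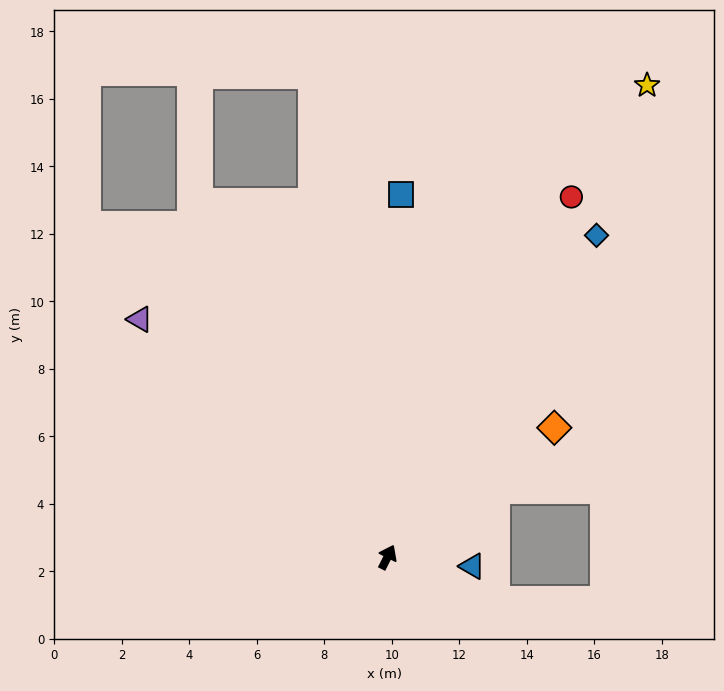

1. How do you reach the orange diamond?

turn right 26°, forward 6.3 m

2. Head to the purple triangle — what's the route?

turn left 73°, forward 10.2 m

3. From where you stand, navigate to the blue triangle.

turn right 70°, forward 2.5 m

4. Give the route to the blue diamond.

turn right 6°, forward 11.4 m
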